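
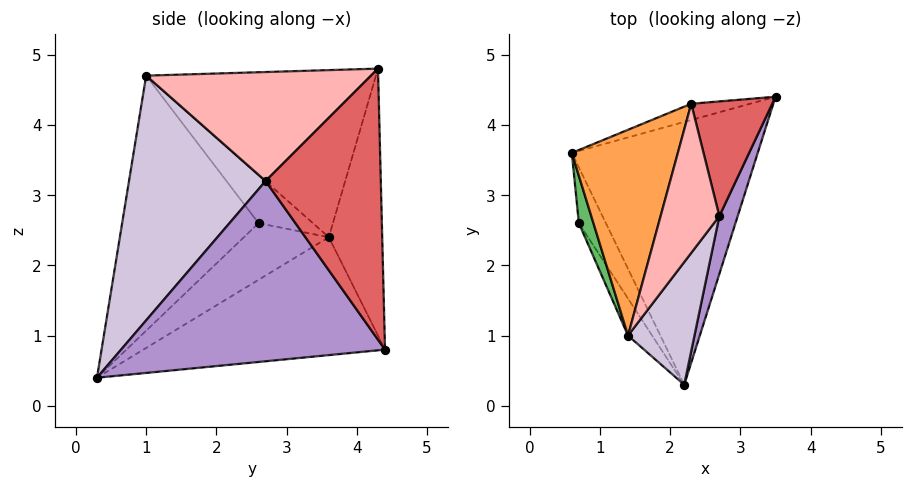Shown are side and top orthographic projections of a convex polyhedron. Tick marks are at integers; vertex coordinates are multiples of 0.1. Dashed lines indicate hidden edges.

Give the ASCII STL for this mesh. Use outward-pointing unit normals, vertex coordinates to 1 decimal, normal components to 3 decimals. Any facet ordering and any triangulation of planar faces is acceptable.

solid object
 facet normal -0.519 0.245 -0.819
  outer loop
   vertex 2.2 0.3 0.4
   vertex 0.6 3.6 2.4
   vertex 3.5 4.4 0.8
  endloop
 endfacet
 facet normal -0.299 0.952 -0.066
  outer loop
   vertex 2.3 4.3 4.8
   vertex 3.5 4.4 0.8
   vertex 0.6 3.6 2.4
  endloop
 endfacet
 facet normal -0.826 0.209 0.524
  outer loop
   vertex 1.4 1.0 4.7
   vertex 2.3 4.3 4.8
   vertex 0.6 3.6 2.4
  endloop
 endfacet
 facet normal -0.889 -0.174 -0.424
  outer loop
   vertex 0.7 2.6 2.6
   vertex 0.6 3.6 2.4
   vertex 2.2 0.3 0.4
  endloop
 endfacet
 facet normal -0.956 -0.038 0.290
  outer loop
   vertex 0.7 2.6 2.6
   vertex 1.4 1.0 4.7
   vertex 0.6 3.6 2.4
  endloop
 endfacet
 facet normal -0.869 -0.488 -0.082
  outer loop
   vertex 0.7 2.6 2.6
   vertex 2.2 0.3 0.4
   vertex 1.4 1.0 4.7
  endloop
 endfacet
 facet normal 0.957 -0.047 0.286
  outer loop
   vertex 2.7 2.7 3.2
   vertex 3.5 4.4 0.8
   vertex 2.3 4.3 4.8
  endloop
 endfacet
 facet normal 0.853 -0.247 0.460
  outer loop
   vertex 2.7 2.7 3.2
   vertex 2.3 4.3 4.8
   vertex 1.4 1.0 4.7
  endloop
 endfacet
 facet normal 0.946 -0.309 0.096
  outer loop
   vertex 2.7 2.7 3.2
   vertex 2.2 0.3 0.4
   vertex 3.5 4.4 0.8
  endloop
 endfacet
 facet normal 0.861 -0.452 0.234
  outer loop
   vertex 2.7 2.7 3.2
   vertex 1.4 1.0 4.7
   vertex 2.2 0.3 0.4
  endloop
 endfacet
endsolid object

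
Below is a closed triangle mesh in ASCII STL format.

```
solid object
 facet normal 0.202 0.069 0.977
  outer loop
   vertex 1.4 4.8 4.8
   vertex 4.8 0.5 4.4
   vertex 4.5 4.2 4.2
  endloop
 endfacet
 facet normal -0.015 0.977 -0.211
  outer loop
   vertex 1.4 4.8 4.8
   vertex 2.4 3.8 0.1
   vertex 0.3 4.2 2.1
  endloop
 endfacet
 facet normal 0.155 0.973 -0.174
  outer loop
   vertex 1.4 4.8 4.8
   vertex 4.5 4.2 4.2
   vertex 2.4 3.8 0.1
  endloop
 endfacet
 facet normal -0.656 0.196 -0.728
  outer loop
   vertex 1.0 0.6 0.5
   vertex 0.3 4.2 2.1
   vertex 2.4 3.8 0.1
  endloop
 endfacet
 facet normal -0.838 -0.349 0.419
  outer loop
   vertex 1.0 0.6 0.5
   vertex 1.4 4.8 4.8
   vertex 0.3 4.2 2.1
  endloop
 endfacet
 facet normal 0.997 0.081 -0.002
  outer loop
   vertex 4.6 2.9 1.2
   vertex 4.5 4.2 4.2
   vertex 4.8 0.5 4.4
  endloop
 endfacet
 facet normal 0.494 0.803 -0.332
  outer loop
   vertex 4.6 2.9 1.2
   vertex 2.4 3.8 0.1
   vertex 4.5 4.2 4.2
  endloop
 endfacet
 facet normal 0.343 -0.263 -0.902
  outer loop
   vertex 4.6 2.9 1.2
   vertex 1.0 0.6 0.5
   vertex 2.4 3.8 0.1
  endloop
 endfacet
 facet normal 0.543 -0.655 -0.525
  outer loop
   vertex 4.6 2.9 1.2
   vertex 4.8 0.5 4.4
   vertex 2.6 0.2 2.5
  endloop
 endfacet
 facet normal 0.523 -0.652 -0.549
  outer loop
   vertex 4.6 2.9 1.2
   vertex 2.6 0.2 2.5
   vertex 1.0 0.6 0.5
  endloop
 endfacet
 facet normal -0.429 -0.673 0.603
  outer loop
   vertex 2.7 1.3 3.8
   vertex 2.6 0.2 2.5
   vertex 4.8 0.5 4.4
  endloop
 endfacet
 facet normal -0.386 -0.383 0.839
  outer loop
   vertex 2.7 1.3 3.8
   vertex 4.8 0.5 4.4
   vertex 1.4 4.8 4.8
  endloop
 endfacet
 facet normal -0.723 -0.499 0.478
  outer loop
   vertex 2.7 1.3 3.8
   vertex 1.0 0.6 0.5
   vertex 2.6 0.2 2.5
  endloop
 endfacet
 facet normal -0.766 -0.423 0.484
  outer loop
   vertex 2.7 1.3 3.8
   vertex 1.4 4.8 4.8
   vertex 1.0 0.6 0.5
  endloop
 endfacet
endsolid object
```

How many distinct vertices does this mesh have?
9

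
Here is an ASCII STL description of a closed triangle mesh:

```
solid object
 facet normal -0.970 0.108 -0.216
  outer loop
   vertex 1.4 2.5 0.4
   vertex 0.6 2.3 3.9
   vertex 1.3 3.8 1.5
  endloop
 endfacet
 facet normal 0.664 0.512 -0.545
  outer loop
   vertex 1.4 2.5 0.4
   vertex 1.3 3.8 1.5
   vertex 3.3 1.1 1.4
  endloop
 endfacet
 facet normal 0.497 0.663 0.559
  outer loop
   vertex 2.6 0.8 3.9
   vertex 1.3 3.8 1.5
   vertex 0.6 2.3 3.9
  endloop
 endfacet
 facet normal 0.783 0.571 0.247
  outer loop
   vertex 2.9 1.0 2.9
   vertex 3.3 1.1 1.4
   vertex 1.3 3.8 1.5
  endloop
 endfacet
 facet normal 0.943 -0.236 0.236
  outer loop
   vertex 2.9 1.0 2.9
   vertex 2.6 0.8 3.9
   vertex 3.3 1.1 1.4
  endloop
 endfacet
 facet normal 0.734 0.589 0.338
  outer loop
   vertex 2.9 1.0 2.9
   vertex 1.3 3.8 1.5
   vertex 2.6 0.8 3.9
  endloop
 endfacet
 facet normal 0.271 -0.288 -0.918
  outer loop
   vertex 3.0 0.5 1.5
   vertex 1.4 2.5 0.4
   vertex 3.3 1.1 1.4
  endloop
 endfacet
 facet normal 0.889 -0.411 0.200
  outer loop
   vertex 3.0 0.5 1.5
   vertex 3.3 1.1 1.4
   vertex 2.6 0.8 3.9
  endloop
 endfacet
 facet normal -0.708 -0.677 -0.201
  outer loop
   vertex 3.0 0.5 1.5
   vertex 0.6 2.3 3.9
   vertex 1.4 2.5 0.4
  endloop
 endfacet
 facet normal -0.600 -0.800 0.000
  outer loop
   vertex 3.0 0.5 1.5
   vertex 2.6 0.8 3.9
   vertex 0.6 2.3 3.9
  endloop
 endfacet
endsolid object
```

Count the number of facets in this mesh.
10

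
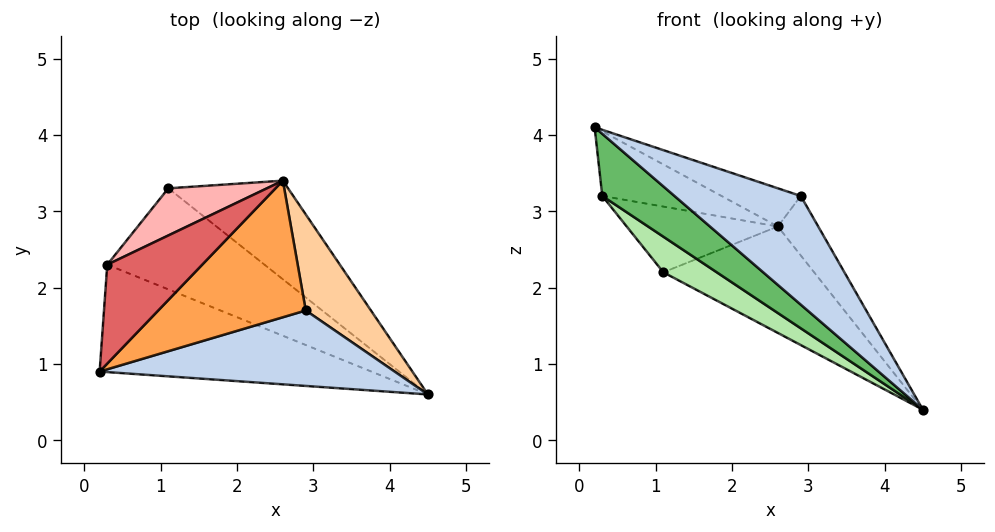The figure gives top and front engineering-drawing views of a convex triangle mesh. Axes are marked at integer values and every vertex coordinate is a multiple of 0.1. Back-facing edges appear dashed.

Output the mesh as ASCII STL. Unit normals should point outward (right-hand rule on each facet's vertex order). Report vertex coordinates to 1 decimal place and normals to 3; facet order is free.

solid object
 facet normal 0.218 0.716 -0.663
  outer loop
   vertex 1.1 3.3 2.2
   vertex 2.6 3.4 2.8
   vertex 4.5 0.6 0.4
  endloop
 endfacet
 facet normal 0.398 -0.754 0.523
  outer loop
   vertex 2.9 1.7 3.2
   vertex 0.2 0.9 4.1
   vertex 4.5 0.6 0.4
  endloop
 endfacet
 facet normal 0.235 0.262 0.936
  outer loop
   vertex 2.9 1.7 3.2
   vertex 2.6 3.4 2.8
   vertex 0.2 0.9 4.1
  endloop
 endfacet
 facet normal 0.880 0.250 0.404
  outer loop
   vertex 2.9 1.7 3.2
   vertex 4.5 0.6 0.4
   vertex 2.6 3.4 2.8
  endloop
 endfacet
 facet normal -0.615 -0.395 -0.683
  outer loop
   vertex 0.3 2.3 3.2
   vertex 4.5 0.6 0.4
   vertex 0.2 0.9 4.1
  endloop
 endfacet
 facet normal -0.607 -0.264 -0.750
  outer loop
   vertex 0.3 2.3 3.2
   vertex 1.1 3.3 2.2
   vertex 4.5 0.6 0.4
  endloop
 endfacet
 facet normal -0.115 0.543 0.832
  outer loop
   vertex 0.3 2.3 3.2
   vertex 0.2 0.9 4.1
   vertex 2.6 3.4 2.8
  endloop
 endfacet
 facet normal -0.276 0.781 0.560
  outer loop
   vertex 0.3 2.3 3.2
   vertex 2.6 3.4 2.8
   vertex 1.1 3.3 2.2
  endloop
 endfacet
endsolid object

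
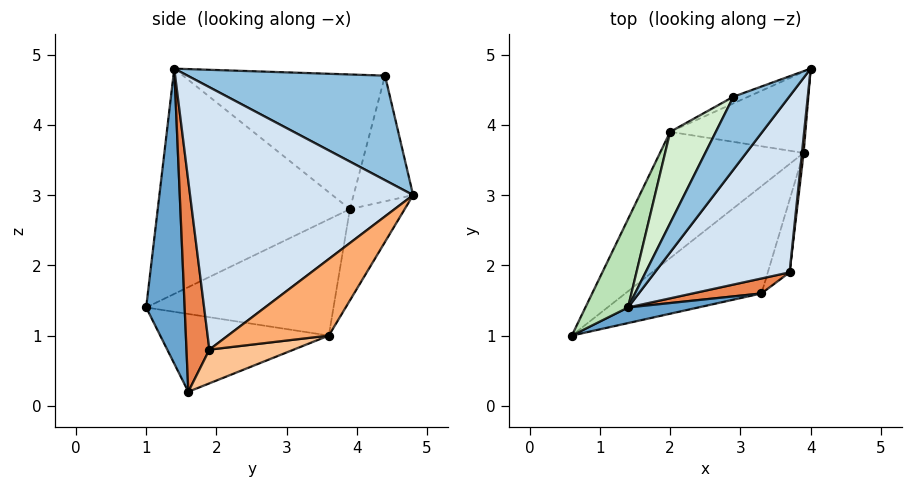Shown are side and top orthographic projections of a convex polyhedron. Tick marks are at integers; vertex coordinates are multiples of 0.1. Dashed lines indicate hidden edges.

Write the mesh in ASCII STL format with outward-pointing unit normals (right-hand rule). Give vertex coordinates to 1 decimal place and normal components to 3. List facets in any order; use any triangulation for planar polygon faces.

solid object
 facet normal 0.241 -0.969 0.057
  outer loop
   vertex 1.4 1.4 4.8
   vertex 0.6 1.0 1.4
   vertex 3.3 1.6 0.2
  endloop
 endfacet
 facet normal 0.812 -0.391 0.433
  outer loop
   vertex 2.9 4.4 4.7
   vertex 1.4 1.4 4.8
   vertex 4.0 4.8 3.0
  endloop
 endfacet
 facet normal -0.444 0.444 -0.778
  outer loop
   vertex 3.9 3.6 1.0
   vertex 3.3 1.6 0.2
   vertex 0.6 1.0 1.4
  endloop
 endfacet
 facet normal 0.815 -0.402 0.418
  outer loop
   vertex 3.7 1.9 0.8
   vertex 4.0 4.8 3.0
   vertex 1.4 1.4 4.8
  endloop
 endfacet
 facet normal 0.445 -0.884 0.145
  outer loop
   vertex 3.7 1.9 0.8
   vertex 1.4 1.4 4.8
   vertex 3.3 1.6 0.2
  endloop
 endfacet
 facet normal 0.993 -0.119 0.022
  outer loop
   vertex 3.7 1.9 0.8
   vertex 3.9 3.6 1.0
   vertex 4.0 4.8 3.0
  endloop
 endfacet
 facet normal 0.840 -0.035 -0.542
  outer loop
   vertex 3.7 1.9 0.8
   vertex 3.3 1.6 0.2
   vertex 3.9 3.6 1.0
  endloop
 endfacet
 facet normal -0.521 0.562 -0.643
  outer loop
   vertex 2.0 3.9 2.8
   vertex 3.9 3.6 1.0
   vertex 0.6 1.0 1.4
  endloop
 endfacet
 facet normal -0.321 0.819 -0.475
  outer loop
   vertex 2.0 3.9 2.8
   vertex 4.0 4.8 3.0
   vertex 3.9 3.6 1.0
  endloop
 endfacet
 facet normal -0.406 0.913 -0.048
  outer loop
   vertex 2.0 3.9 2.8
   vertex 2.9 4.4 4.7
   vertex 4.0 4.8 3.0
  endloop
 endfacet
 facet normal -0.917 0.359 0.174
  outer loop
   vertex 2.0 3.9 2.8
   vertex 0.6 1.0 1.4
   vertex 1.4 1.4 4.8
  endloop
 endfacet
 facet normal -0.852 0.436 0.289
  outer loop
   vertex 2.0 3.9 2.8
   vertex 1.4 1.4 4.8
   vertex 2.9 4.4 4.7
  endloop
 endfacet
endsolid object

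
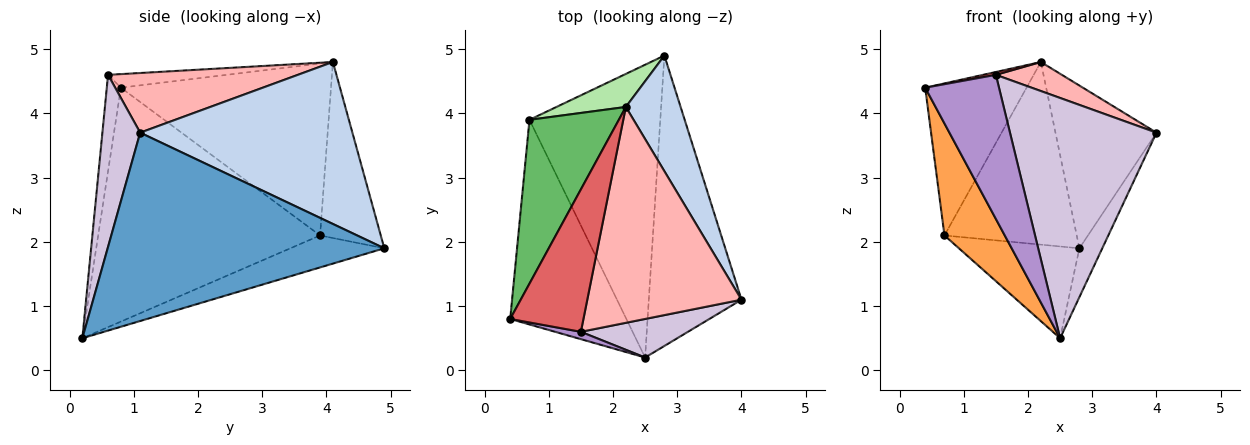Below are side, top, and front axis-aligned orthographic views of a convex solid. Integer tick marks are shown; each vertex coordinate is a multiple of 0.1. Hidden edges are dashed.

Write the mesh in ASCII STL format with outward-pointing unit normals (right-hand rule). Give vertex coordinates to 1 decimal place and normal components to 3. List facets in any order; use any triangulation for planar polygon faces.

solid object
 facet normal 0.895 0.074 -0.440
  outer loop
   vertex 2.5 0.2 0.5
   vertex 2.8 4.9 1.9
   vertex 4.0 1.1 3.7
  endloop
 endfacet
 facet normal 0.864 0.411 0.292
  outer loop
   vertex 2.2 4.1 4.8
   vertex 4.0 1.1 3.7
   vertex 2.8 4.9 1.9
  endloop
 endfacet
 facet normal -0.870 -0.236 -0.432
  outer loop
   vertex 0.7 3.9 2.1
   vertex 2.5 0.2 0.5
   vertex 0.4 0.8 4.4
  endloop
 endfacet
 facet normal -0.227 0.291 -0.929
  outer loop
   vertex 0.7 3.9 2.1
   vertex 2.8 4.9 1.9
   vertex 2.5 0.2 0.5
  endloop
 endfacet
 facet normal -0.816 0.394 0.424
  outer loop
   vertex 0.7 3.9 2.1
   vertex 0.4 0.8 4.4
   vertex 2.2 4.1 4.8
  endloop
 endfacet
 facet normal -0.412 0.897 0.162
  outer loop
   vertex 0.7 3.9 2.1
   vertex 2.2 4.1 4.8
   vertex 2.8 4.9 1.9
  endloop
 endfacet
 facet normal -0.182 -0.020 0.983
  outer loop
   vertex 1.5 0.6 4.6
   vertex 2.2 4.1 4.8
   vertex 0.4 0.8 4.4
  endloop
 endfacet
 facet normal 0.358 -0.124 0.925
  outer loop
   vertex 1.5 0.6 4.6
   vertex 4.0 1.1 3.7
   vertex 2.2 4.1 4.8
  endloop
 endfacet
 facet normal -0.187 -0.981 0.050
  outer loop
   vertex 1.5 0.6 4.6
   vertex 0.4 0.8 4.4
   vertex 2.5 0.2 0.5
  endloop
 endfacet
 facet normal 0.247 -0.957 0.154
  outer loop
   vertex 1.5 0.6 4.6
   vertex 2.5 0.2 0.5
   vertex 4.0 1.1 3.7
  endloop
 endfacet
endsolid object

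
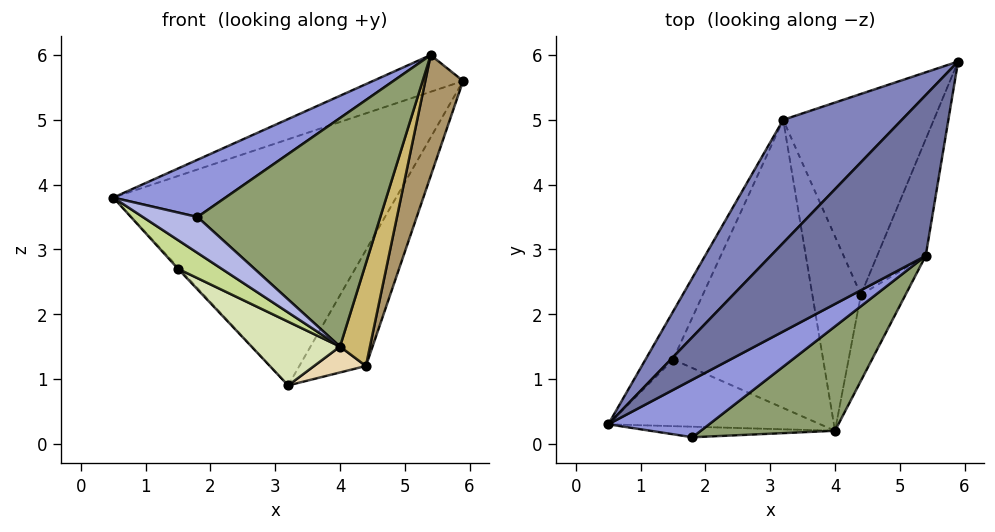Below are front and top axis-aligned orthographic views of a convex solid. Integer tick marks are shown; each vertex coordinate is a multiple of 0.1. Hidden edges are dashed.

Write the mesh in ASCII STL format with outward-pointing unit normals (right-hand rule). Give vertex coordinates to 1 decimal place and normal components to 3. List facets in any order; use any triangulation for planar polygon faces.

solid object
 facet normal -0.486 0.195 0.852
  outer loop
   vertex 5.4 2.9 6.0
   vertex 5.9 5.9 5.6
   vertex 0.5 0.3 3.8
  endloop
 endfacet
 facet normal -0.733 0.609 0.304
  outer loop
   vertex 3.2 5.0 0.9
   vertex 0.5 0.3 3.8
   vertex 5.9 5.9 5.6
  endloop
 endfacet
 facet normal 0.055 -0.704 0.708
  outer loop
   vertex 1.8 0.1 3.5
   vertex 5.4 2.9 6.0
   vertex 0.5 0.3 3.8
  endloop
 endfacet
 facet normal -0.208 -0.938 -0.276
  outer loop
   vertex 1.8 0.1 3.5
   vertex 0.5 0.3 3.8
   vertex 4.0 0.2 1.5
  endloop
 endfacet
 facet normal 0.386 -0.839 0.383
  outer loop
   vertex 1.8 0.1 3.5
   vertex 4.0 0.2 1.5
   vertex 5.4 2.9 6.0
  endloop
 endfacet
 facet normal -0.750 0.023 -0.661
  outer loop
   vertex 1.5 1.3 2.7
   vertex 0.5 0.3 3.8
   vertex 3.2 5.0 0.9
  endloop
 endfacet
 facet normal -0.524 -0.337 -0.782
  outer loop
   vertex 1.5 1.3 2.7
   vertex 4.0 0.2 1.5
   vertex 0.5 0.3 3.8
  endloop
 endfacet
 facet normal -0.491 -0.188 -0.851
  outer loop
   vertex 1.5 1.3 2.7
   vertex 3.2 5.0 0.9
   vertex 4.0 0.2 1.5
  endloop
 endfacet
 facet normal 0.966 -0.185 -0.178
  outer loop
   vertex 4.4 2.3 1.2
   vertex 5.9 5.9 5.6
   vertex 5.4 2.9 6.0
  endloop
 endfacet
 facet normal 0.962 -0.208 -0.174
  outer loop
   vertex 4.4 2.3 1.2
   vertex 5.4 2.9 6.0
   vertex 4.0 0.2 1.5
  endloop
 endfacet
 facet normal 0.802 0.299 -0.518
  outer loop
   vertex 4.4 2.3 1.2
   vertex 3.2 5.0 0.9
   vertex 5.9 5.9 5.6
  endloop
 endfacet
 facet normal -0.050 -0.132 -0.990
  outer loop
   vertex 4.4 2.3 1.2
   vertex 4.0 0.2 1.5
   vertex 3.2 5.0 0.9
  endloop
 endfacet
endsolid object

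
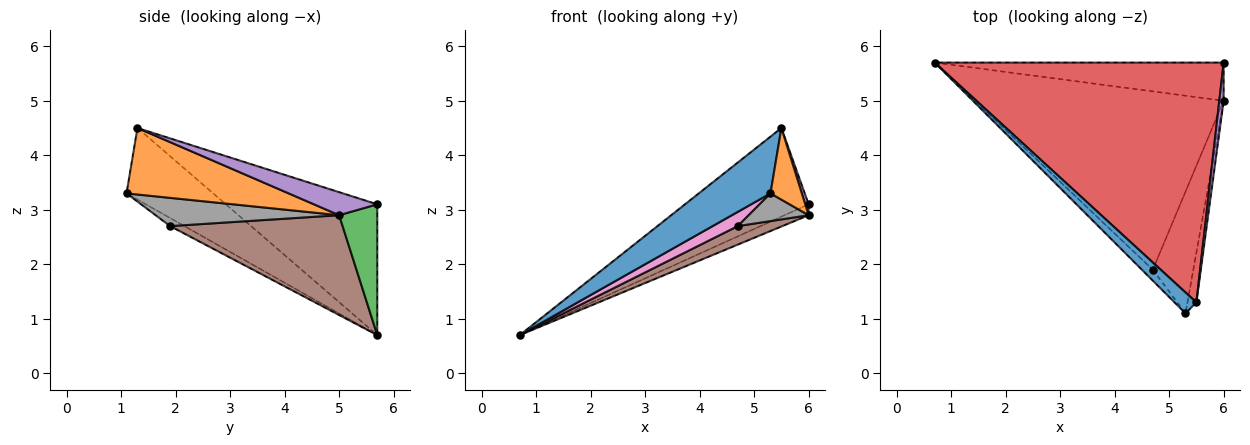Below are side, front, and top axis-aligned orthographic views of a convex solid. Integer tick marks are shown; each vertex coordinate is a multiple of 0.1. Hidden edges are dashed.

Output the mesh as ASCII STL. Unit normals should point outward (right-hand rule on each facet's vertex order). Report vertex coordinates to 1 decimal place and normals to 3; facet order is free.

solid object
 facet normal -0.750 -0.621 0.228
  outer loop
   vertex 5.5 1.3 4.5
   vertex 0.7 5.7 0.7
   vertex 5.3 1.1 3.3
  endloop
 endfacet
 facet normal 0.973 -0.188 -0.131
  outer loop
   vertex 5.5 1.3 4.5
   vertex 5.3 1.1 3.3
   vertex 6.0 5.0 2.9
  endloop
 endfacet
 facet normal 0.399 0.252 -0.882
  outer loop
   vertex 6.0 5.7 3.1
   vertex 6.0 5.0 2.9
   vertex 0.7 5.7 0.7
  endloop
 endfacet
 facet normal -0.391 0.319 0.863
  outer loop
   vertex 6.0 5.7 3.1
   vertex 0.7 5.7 0.7
   vertex 5.5 1.3 4.5
  endloop
 endfacet
 facet normal 0.981 -0.053 0.185
  outer loop
   vertex 6.0 5.7 3.1
   vertex 5.5 1.3 4.5
   vertex 6.0 5.0 2.9
  endloop
 endfacet
 facet normal 0.371 -0.096 -0.924
  outer loop
   vertex 4.7 1.9 2.7
   vertex 0.7 5.7 0.7
   vertex 6.0 5.0 2.9
  endloop
 endfacet
 facet normal -0.410 -0.724 -0.555
  outer loop
   vertex 4.7 1.9 2.7
   vertex 5.3 1.1 3.3
   vertex 0.7 5.7 0.7
  endloop
 endfacet
 facet normal 0.562 -0.184 -0.807
  outer loop
   vertex 4.7 1.9 2.7
   vertex 6.0 5.0 2.9
   vertex 5.3 1.1 3.3
  endloop
 endfacet
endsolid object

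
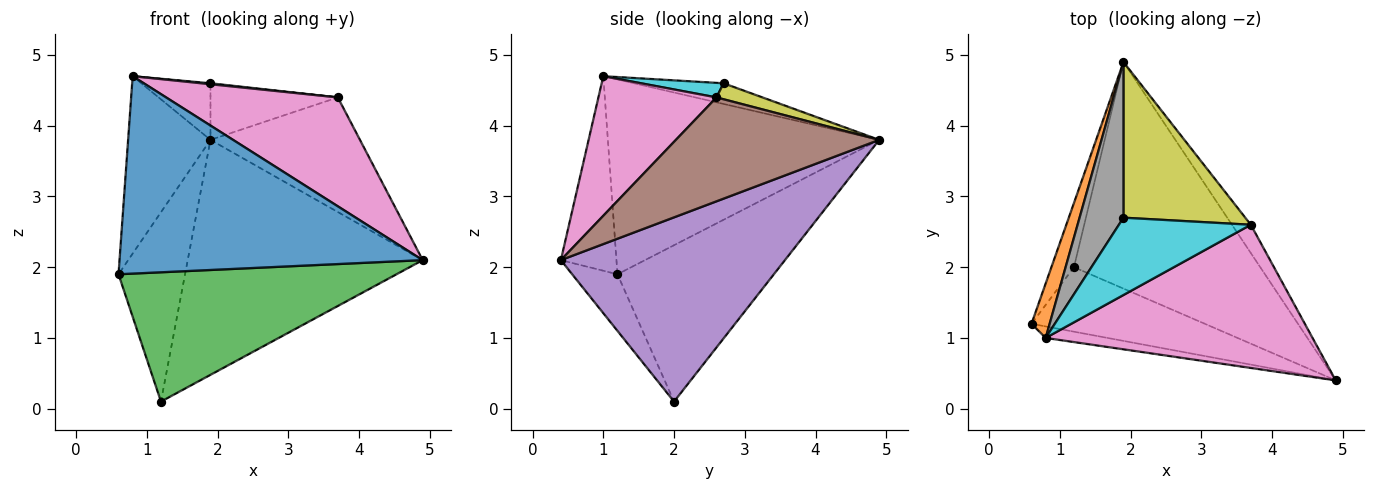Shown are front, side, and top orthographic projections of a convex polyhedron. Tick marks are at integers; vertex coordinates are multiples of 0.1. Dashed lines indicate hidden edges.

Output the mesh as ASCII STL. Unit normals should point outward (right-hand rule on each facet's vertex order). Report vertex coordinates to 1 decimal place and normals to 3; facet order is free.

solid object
 facet normal -0.180 -0.982 -0.057
  outer loop
   vertex 0.8 1.0 4.7
   vertex 0.6 1.2 1.9
   vertex 4.9 0.4 2.1
  endloop
 endfacet
 facet normal -0.953 0.289 0.089
  outer loop
   vertex 0.8 1.0 4.7
   vertex 1.9 4.9 3.8
   vertex 0.6 1.2 1.9
  endloop
 endfacet
 facet normal -0.144 -0.886 -0.442
  outer loop
   vertex 1.2 2.0 0.1
   vertex 4.9 0.4 2.1
   vertex 0.6 1.2 1.9
  endloop
 endfacet
 facet normal -0.912 0.388 -0.132
  outer loop
   vertex 1.2 2.0 0.1
   vertex 0.6 1.2 1.9
   vertex 1.9 4.9 3.8
  endloop
 endfacet
 facet normal 0.566 0.593 -0.572
  outer loop
   vertex 1.2 2.0 0.1
   vertex 1.9 4.9 3.8
   vertex 4.9 0.4 2.1
  endloop
 endfacet
 facet normal 0.797 0.586 -0.145
  outer loop
   vertex 3.7 2.6 4.4
   vertex 4.9 0.4 2.1
   vertex 1.9 4.9 3.8
  endloop
 endfacet
 facet normal 0.384 -0.559 0.735
  outer loop
   vertex 3.7 2.6 4.4
   vertex 0.8 1.0 4.7
   vertex 4.9 0.4 2.1
  endloop
 endfacet
 facet normal -0.405 0.312 0.859
  outer loop
   vertex 1.9 2.7 4.6
   vertex 1.9 4.9 3.8
   vertex 0.8 1.0 4.7
  endloop
 endfacet
 facet normal 0.122 0.339 0.933
  outer loop
   vertex 1.9 2.7 4.6
   vertex 3.7 2.6 4.4
   vertex 1.9 4.9 3.8
  endloop
 endfacet
 facet normal 0.110 -0.013 0.994
  outer loop
   vertex 1.9 2.7 4.6
   vertex 0.8 1.0 4.7
   vertex 3.7 2.6 4.4
  endloop
 endfacet
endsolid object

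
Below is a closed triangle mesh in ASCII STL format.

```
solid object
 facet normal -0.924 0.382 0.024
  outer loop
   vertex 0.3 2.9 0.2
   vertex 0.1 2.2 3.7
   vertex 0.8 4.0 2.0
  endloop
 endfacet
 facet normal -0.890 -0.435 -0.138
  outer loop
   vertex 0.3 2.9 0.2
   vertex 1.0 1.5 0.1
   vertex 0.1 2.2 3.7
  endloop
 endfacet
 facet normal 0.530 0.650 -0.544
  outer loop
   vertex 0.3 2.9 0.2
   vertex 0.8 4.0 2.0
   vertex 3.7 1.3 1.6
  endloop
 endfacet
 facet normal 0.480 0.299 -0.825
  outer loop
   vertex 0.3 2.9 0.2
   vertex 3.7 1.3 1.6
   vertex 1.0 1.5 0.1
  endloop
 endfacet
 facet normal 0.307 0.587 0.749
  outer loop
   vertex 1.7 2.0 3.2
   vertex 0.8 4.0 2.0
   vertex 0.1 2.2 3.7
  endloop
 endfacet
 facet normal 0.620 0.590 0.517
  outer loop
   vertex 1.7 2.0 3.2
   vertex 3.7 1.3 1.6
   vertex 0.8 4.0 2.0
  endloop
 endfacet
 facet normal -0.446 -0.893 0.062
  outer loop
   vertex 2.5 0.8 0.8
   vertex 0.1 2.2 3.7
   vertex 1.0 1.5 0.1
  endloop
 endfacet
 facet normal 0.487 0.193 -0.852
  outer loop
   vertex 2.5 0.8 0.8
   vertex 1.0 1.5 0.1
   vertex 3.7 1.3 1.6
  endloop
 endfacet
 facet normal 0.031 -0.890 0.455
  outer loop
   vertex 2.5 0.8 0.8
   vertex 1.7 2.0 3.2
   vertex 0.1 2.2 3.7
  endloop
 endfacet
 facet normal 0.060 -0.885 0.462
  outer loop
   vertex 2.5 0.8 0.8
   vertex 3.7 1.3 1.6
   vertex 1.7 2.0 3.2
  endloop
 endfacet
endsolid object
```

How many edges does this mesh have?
15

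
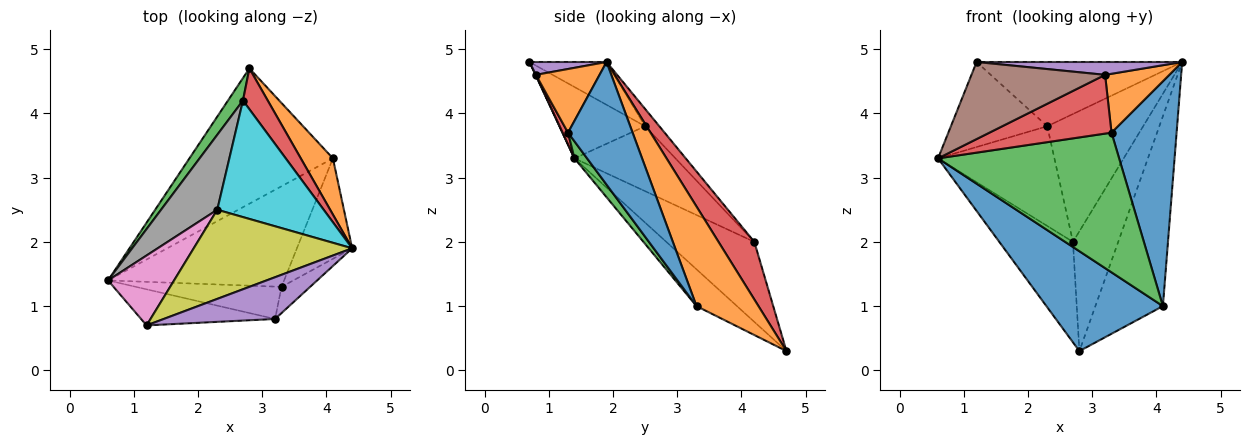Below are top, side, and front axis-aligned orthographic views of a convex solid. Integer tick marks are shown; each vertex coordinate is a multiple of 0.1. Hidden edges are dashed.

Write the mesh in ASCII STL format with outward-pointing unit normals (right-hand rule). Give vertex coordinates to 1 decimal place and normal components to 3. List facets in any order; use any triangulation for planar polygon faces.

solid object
 facet normal -0.202 -0.582 -0.788
  outer loop
   vertex 4.1 3.3 1.0
   vertex 0.6 1.4 3.3
   vertex 2.8 4.7 0.3
  endloop
 endfacet
 facet normal 0.661 0.720 0.213
  outer loop
   vertex 4.1 3.3 1.0
   vertex 2.8 4.7 0.3
   vertex 4.4 1.9 4.8
  endloop
 endfacet
 facet normal -0.759 0.635 0.142
  outer loop
   vertex 2.7 4.2 2.0
   vertex 2.8 4.7 0.3
   vertex 0.6 1.4 3.3
  endloop
 endfacet
 facet normal 0.600 0.757 0.258
  outer loop
   vertex 2.7 4.2 2.0
   vertex 4.4 1.9 4.8
   vertex 2.8 4.7 0.3
  endloop
 endfacet
 facet normal 0.110 -0.292 0.950
  outer loop
   vertex 3.2 0.8 4.6
   vertex 4.4 1.9 4.8
   vertex 1.2 0.7 4.8
  endloop
 endfacet
 facet normal 0.003 -0.906 -0.424
  outer loop
   vertex 3.2 0.8 4.6
   vertex 1.2 0.7 4.8
   vertex 0.6 1.4 3.3
  endloop
 endfacet
 facet normal -0.566 0.637 0.524
  outer loop
   vertex 2.3 2.5 3.8
   vertex 0.6 1.4 3.3
   vertex 1.2 0.7 4.8
  endloop
 endfacet
 facet normal -0.570 0.657 0.494
  outer loop
   vertex 2.3 2.5 3.8
   vertex 2.7 4.2 2.0
   vertex 0.6 1.4 3.3
  endloop
 endfacet
 facet normal -0.214 0.571 0.792
  outer loop
   vertex 2.3 2.5 3.8
   vertex 1.2 0.7 4.8
   vertex 4.4 1.9 4.8
  endloop
 endfacet
 facet normal -0.109 0.735 0.670
  outer loop
   vertex 2.3 2.5 3.8
   vertex 4.4 1.9 4.8
   vertex 2.7 4.2 2.0
  endloop
 endfacet
 facet normal 0.671 -0.677 -0.302
  outer loop
   vertex 3.3 1.3 3.7
   vertex 4.1 3.3 1.0
   vertex 4.4 1.9 4.8
  endloop
 endfacet
 facet normal 0.671 -0.677 -0.302
  outer loop
   vertex 3.3 1.3 3.7
   vertex 4.4 1.9 4.8
   vertex 3.2 0.8 4.6
  endloop
 endfacet
 facet normal 0.056 -0.810 -0.583
  outer loop
   vertex 3.3 1.3 3.7
   vertex 0.6 1.4 3.3
   vertex 4.1 3.3 1.0
  endloop
 endfacet
 facet normal 0.039 -0.875 -0.482
  outer loop
   vertex 3.3 1.3 3.7
   vertex 3.2 0.8 4.6
   vertex 0.6 1.4 3.3
  endloop
 endfacet
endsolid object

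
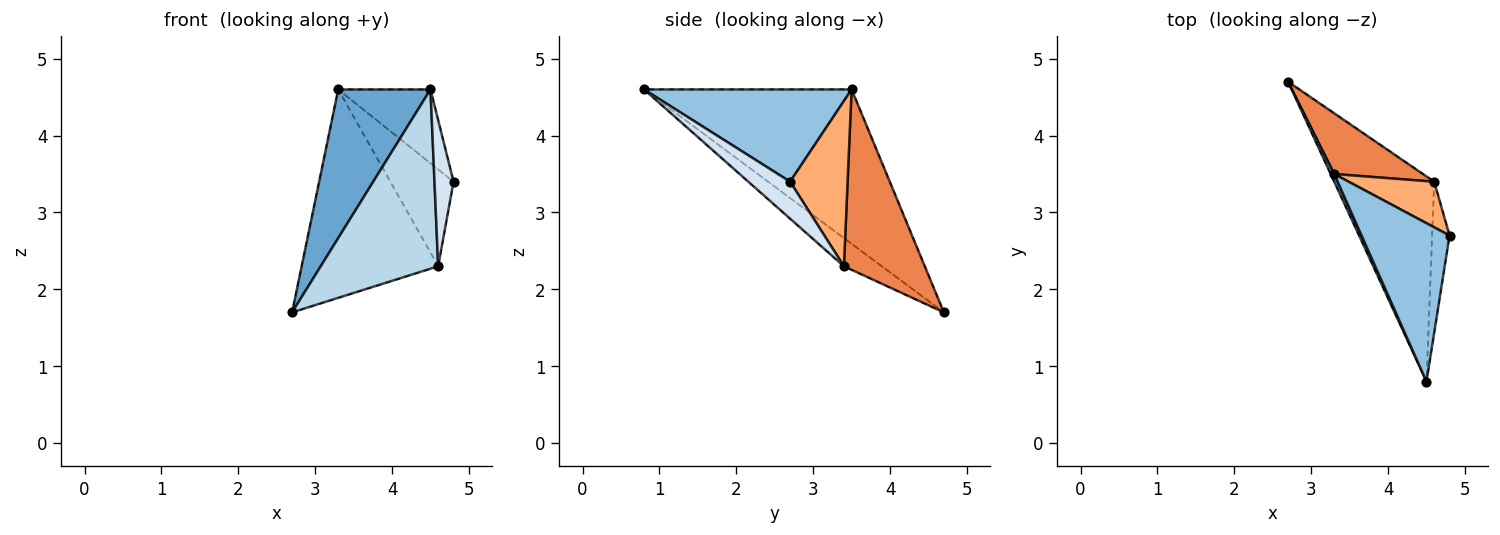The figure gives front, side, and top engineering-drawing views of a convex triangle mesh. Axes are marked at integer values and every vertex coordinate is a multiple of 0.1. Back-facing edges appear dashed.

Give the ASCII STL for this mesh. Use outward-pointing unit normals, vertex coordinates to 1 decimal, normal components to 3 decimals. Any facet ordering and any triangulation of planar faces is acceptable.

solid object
 facet normal -0.914 -0.406 0.021
  outer loop
   vertex 3.3 3.5 4.6
   vertex 2.7 4.7 1.7
   vertex 4.5 0.8 4.6
  endloop
 endfacet
 facet normal 0.689 0.306 0.657
  outer loop
   vertex 3.3 3.5 4.6
   vertex 4.5 0.8 4.6
   vertex 4.8 2.7 3.4
  endloop
 endfacet
 facet normal -0.208 -0.644 -0.737
  outer loop
   vertex 4.6 3.4 2.3
   vertex 4.5 0.8 4.6
   vertex 2.7 4.7 1.7
  endloop
 endfacet
 facet normal 0.836 -0.381 -0.395
  outer loop
   vertex 4.6 3.4 2.3
   vertex 4.8 2.7 3.4
   vertex 4.5 0.8 4.6
  endloop
 endfacet
 facet normal 0.494 0.835 0.243
  outer loop
   vertex 4.6 3.4 2.3
   vertex 2.7 4.7 1.7
   vertex 3.3 3.5 4.6
  endloop
 endfacet
 facet normal 0.636 0.698 0.329
  outer loop
   vertex 4.6 3.4 2.3
   vertex 3.3 3.5 4.6
   vertex 4.8 2.7 3.4
  endloop
 endfacet
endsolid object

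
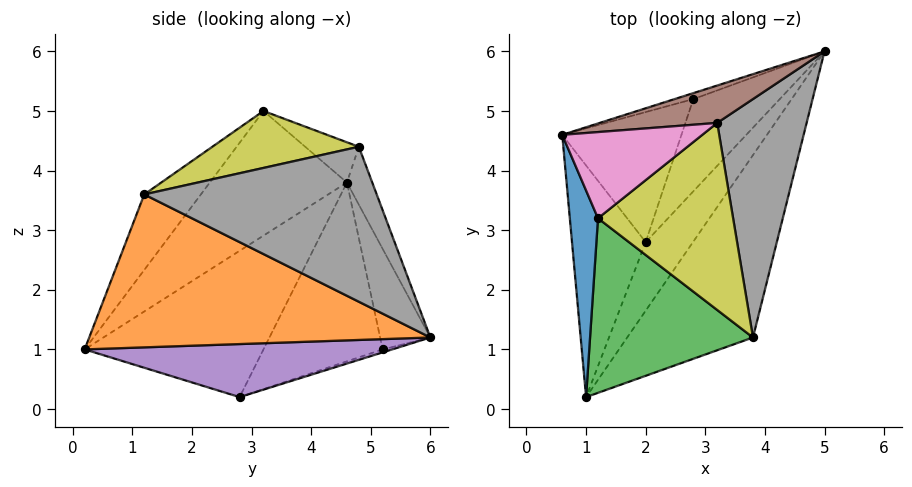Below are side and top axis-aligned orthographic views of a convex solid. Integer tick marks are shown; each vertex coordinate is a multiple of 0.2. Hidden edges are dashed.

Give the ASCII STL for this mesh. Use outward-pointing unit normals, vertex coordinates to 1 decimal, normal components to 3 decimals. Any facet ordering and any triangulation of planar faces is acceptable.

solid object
 facet normal -0.951 -0.223 0.215
  outer loop
   vertex 1.2 3.2 5.0
   vertex 0.6 4.6 3.8
   vertex 1.0 0.2 1.0
  endloop
 endfacet
 facet normal 0.688 -0.455 -0.566
  outer loop
   vertex 3.8 1.2 3.6
   vertex 1.0 0.2 1.0
   vertex 5.0 6.0 1.2
  endloop
 endfacet
 facet normal -0.272 -0.763 0.586
  outer loop
   vertex 3.8 1.2 3.6
   vertex 1.2 3.2 5.0
   vertex 1.0 0.2 1.0
  endloop
 endfacet
 facet normal -0.875 0.201 -0.441
  outer loop
   vertex 2.0 2.8 0.2
   vertex 1.0 0.2 1.0
   vertex 0.6 4.6 3.8
  endloop
 endfacet
 facet normal 0.670 -0.441 -0.597
  outer loop
   vertex 2.0 2.8 0.2
   vertex 5.0 6.0 1.2
   vertex 1.0 0.2 1.0
  endloop
 endfacet
 facet normal -0.138 0.950 0.279
  outer loop
   vertex 3.2 4.8 4.4
   vertex 5.0 6.0 1.2
   vertex 0.6 4.6 3.8
  endloop
 endfacet
 facet normal -0.226 0.576 0.785
  outer loop
   vertex 3.2 4.8 4.4
   vertex 0.6 4.6 3.8
   vertex 1.2 3.2 5.0
  endloop
 endfacet
 facet normal 0.866 0.033 0.499
  outer loop
   vertex 3.2 4.8 4.4
   vertex 3.8 1.2 3.6
   vertex 5.0 6.0 1.2
  endloop
 endfacet
 facet normal 0.385 -0.139 0.913
  outer loop
   vertex 3.2 4.8 4.4
   vertex 1.2 3.2 5.0
   vertex 3.8 1.2 3.6
  endloop
 endfacet
 facet normal -0.336 0.940 -0.063
  outer loop
   vertex 2.8 5.2 1.0
   vertex 0.6 4.6 3.8
   vertex 5.0 6.0 1.2
  endloop
 endfacet
 facet normal -0.755 0.420 -0.504
  outer loop
   vertex 2.8 5.2 1.0
   vertex 2.0 2.8 0.2
   vertex 0.6 4.6 3.8
  endloop
 endfacet
 facet normal -0.033 0.326 -0.945
  outer loop
   vertex 2.8 5.2 1.0
   vertex 5.0 6.0 1.2
   vertex 2.0 2.8 0.2
  endloop
 endfacet
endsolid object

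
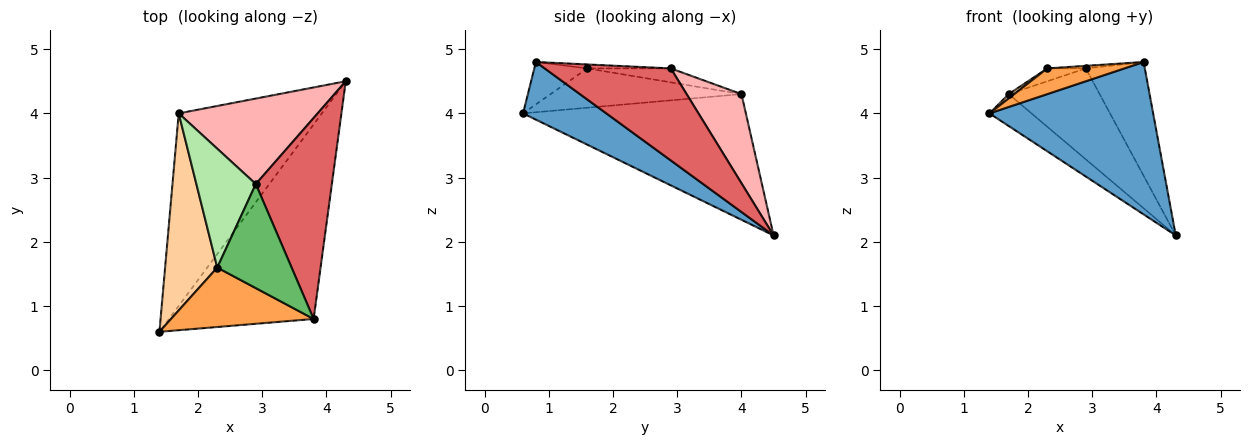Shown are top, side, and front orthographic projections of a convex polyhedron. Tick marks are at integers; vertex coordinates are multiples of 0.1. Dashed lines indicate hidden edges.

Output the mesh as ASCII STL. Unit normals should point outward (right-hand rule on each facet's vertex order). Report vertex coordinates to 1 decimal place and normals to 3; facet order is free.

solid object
 facet normal 0.299 -0.589 -0.751
  outer loop
   vertex 3.8 0.8 4.8
   vertex 1.4 0.6 4.0
   vertex 4.3 4.5 2.1
  endloop
 endfacet
 facet normal -0.655 0.124 -0.746
  outer loop
   vertex 1.7 4.0 4.3
   vertex 4.3 4.5 2.1
   vertex 1.4 0.6 4.0
  endloop
 endfacet
 facet normal -0.263 -0.383 0.885
  outer loop
   vertex 2.3 1.6 4.7
   vertex 1.4 0.6 4.0
   vertex 3.8 0.8 4.8
  endloop
 endfacet
 facet normal -0.602 -0.017 0.798
  outer loop
   vertex 2.3 1.6 4.7
   vertex 1.7 4.0 4.3
   vertex 1.4 0.6 4.0
  endloop
 endfacet
 facet normal -0.053 0.025 0.998
  outer loop
   vertex 2.9 2.9 4.7
   vertex 2.3 1.6 4.7
   vertex 3.8 0.8 4.8
  endloop
 endfacet
 facet normal -0.227 0.105 0.968
  outer loop
   vertex 2.9 2.9 4.7
   vertex 1.7 4.0 4.3
   vertex 2.3 1.6 4.7
  endloop
 endfacet
 facet normal 0.725 0.339 0.599
  outer loop
   vertex 2.9 2.9 4.7
   vertex 3.8 0.8 4.8
   vertex 4.3 4.5 2.1
  endloop
 endfacet
 facet normal 0.402 0.667 0.627
  outer loop
   vertex 2.9 2.9 4.7
   vertex 4.3 4.5 2.1
   vertex 1.7 4.0 4.3
  endloop
 endfacet
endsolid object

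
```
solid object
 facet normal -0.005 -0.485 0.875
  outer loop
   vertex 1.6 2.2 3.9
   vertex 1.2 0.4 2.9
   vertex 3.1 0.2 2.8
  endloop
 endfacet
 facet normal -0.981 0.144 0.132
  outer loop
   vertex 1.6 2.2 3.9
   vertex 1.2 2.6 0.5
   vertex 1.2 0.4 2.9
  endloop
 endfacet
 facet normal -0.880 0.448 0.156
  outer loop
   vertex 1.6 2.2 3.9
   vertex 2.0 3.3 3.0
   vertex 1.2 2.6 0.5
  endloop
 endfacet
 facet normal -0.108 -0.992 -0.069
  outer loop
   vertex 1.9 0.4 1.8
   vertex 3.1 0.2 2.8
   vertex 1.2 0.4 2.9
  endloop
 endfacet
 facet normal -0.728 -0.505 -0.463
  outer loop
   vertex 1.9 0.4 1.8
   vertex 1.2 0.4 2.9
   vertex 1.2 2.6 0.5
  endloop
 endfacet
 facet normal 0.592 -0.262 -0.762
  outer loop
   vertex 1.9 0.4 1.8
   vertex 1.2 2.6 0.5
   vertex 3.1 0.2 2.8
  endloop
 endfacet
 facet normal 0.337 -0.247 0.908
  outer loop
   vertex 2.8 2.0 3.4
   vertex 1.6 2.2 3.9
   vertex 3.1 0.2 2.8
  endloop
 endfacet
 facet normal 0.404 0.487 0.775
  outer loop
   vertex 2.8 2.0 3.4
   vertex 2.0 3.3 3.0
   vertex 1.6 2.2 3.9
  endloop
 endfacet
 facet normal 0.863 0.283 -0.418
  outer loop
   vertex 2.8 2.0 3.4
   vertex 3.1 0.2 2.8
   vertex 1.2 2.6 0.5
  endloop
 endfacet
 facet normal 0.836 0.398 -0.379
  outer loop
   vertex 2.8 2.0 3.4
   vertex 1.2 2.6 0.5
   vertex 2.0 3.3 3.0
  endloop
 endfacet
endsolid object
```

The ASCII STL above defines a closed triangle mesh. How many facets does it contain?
10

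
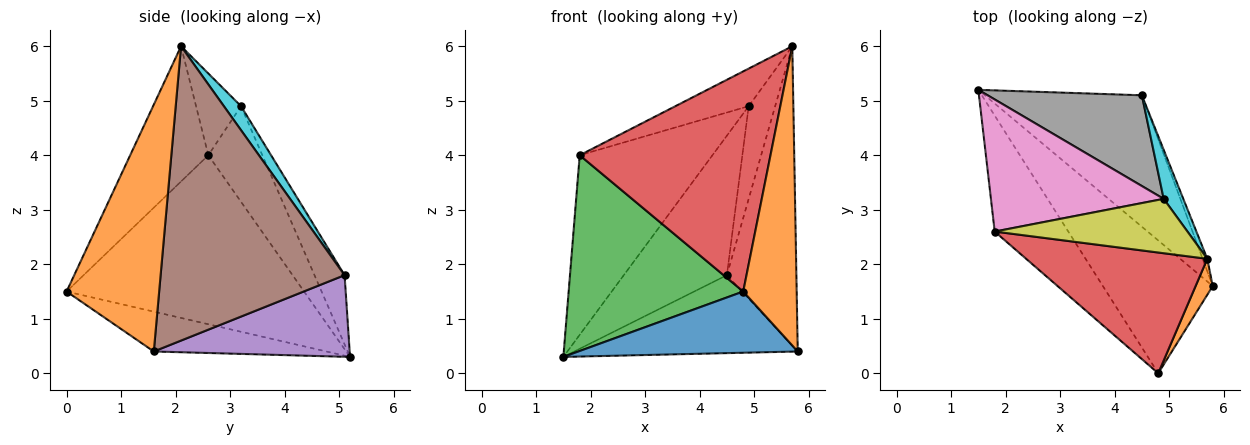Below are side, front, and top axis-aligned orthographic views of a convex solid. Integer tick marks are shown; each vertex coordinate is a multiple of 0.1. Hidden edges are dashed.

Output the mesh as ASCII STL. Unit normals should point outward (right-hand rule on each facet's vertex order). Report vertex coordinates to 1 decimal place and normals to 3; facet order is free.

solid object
 facet normal -0.313 -0.398 -0.863
  outer loop
   vertex 4.8 0.0 1.5
   vertex 1.5 5.2 0.3
   vertex 5.8 1.6 0.4
  endloop
 endfacet
 facet normal 0.864 -0.499 0.060
  outer loop
   vertex 5.7 2.1 6.0
   vertex 4.8 0.0 1.5
   vertex 5.8 1.6 0.4
  endloop
 endfacet
 facet normal -0.760 -0.559 -0.331
  outer loop
   vertex 1.8 2.6 4.0
   vertex 1.5 5.2 0.3
   vertex 4.8 0.0 1.5
  endloop
 endfacet
 facet normal -0.338 -0.825 0.453
  outer loop
   vertex 1.8 2.6 4.0
   vertex 4.8 0.0 1.5
   vertex 5.7 2.1 6.0
  endloop
 endfacet
 facet normal 0.408 0.466 -0.785
  outer loop
   vertex 4.5 5.1 1.8
   vertex 5.8 1.6 0.4
   vertex 1.5 5.2 0.3
  endloop
 endfacet
 facet normal 0.935 0.353 -0.015
  outer loop
   vertex 4.5 5.1 1.8
   vertex 5.7 2.1 6.0
   vertex 5.8 1.6 0.4
  endloop
 endfacet
 facet normal -0.312 0.765 0.563
  outer loop
   vertex 4.9 3.2 4.9
   vertex 1.5 5.2 0.3
   vertex 1.8 2.6 4.0
  endloop
 endfacet
 facet normal -0.238 0.814 0.530
  outer loop
   vertex 4.9 3.2 4.9
   vertex 4.5 5.1 1.8
   vertex 1.5 5.2 0.3
  endloop
 endfacet
 facet normal -0.329 0.537 0.777
  outer loop
   vertex 4.9 3.2 4.9
   vertex 1.8 2.6 4.0
   vertex 5.7 2.1 6.0
  endloop
 endfacet
 facet normal 0.496 0.767 0.406
  outer loop
   vertex 4.9 3.2 4.9
   vertex 5.7 2.1 6.0
   vertex 4.5 5.1 1.8
  endloop
 endfacet
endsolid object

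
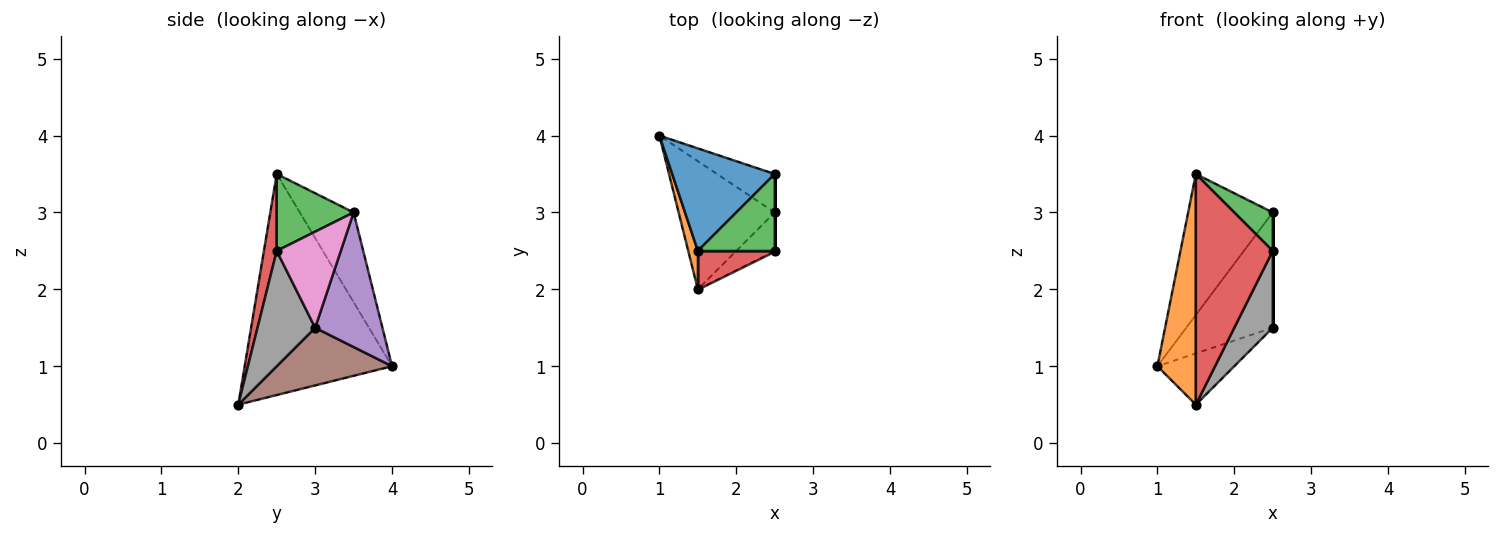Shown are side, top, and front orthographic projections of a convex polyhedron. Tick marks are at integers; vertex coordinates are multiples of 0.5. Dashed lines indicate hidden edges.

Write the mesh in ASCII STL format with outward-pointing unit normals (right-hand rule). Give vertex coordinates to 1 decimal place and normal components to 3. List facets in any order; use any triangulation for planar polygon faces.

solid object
 facet normal -0.458 0.719 0.523
  outer loop
   vertex 1.5 2.5 3.5
   vertex 2.5 3.5 3.0
   vertex 1.0 4.0 1.0
  endloop
 endfacet
 facet normal -0.967 -0.252 0.042
  outer loop
   vertex 1.5 2.5 3.5
   vertex 1.0 4.0 1.0
   vertex 1.5 2.0 0.5
  endloop
 endfacet
 facet normal 0.667 -0.333 0.667
  outer loop
   vertex 2.5 2.5 2.5
   vertex 2.5 3.5 3.0
   vertex 1.5 2.5 3.5
  endloop
 endfacet
 facet normal 0.162 -0.973 0.162
  outer loop
   vertex 2.5 2.5 2.5
   vertex 1.5 2.5 3.5
   vertex 1.5 2.0 0.5
  endloop
 endfacet
 facet normal 0.594 0.763 -0.254
  outer loop
   vertex 2.5 3.0 1.5
   vertex 1.0 4.0 1.0
   vertex 2.5 3.5 3.0
  endloop
 endfacet
 facet normal 0.487 0.324 -0.811
  outer loop
   vertex 2.5 3.0 1.5
   vertex 1.5 2.0 0.5
   vertex 1.0 4.0 1.0
  endloop
 endfacet
 facet normal 1.000 0.000 0.000
  outer loop
   vertex 2.5 3.0 1.5
   vertex 2.5 3.5 3.0
   vertex 2.5 2.5 2.5
  endloop
 endfacet
 facet normal 0.802 -0.535 -0.267
  outer loop
   vertex 2.5 3.0 1.5
   vertex 2.5 2.5 2.5
   vertex 1.5 2.0 0.5
  endloop
 endfacet
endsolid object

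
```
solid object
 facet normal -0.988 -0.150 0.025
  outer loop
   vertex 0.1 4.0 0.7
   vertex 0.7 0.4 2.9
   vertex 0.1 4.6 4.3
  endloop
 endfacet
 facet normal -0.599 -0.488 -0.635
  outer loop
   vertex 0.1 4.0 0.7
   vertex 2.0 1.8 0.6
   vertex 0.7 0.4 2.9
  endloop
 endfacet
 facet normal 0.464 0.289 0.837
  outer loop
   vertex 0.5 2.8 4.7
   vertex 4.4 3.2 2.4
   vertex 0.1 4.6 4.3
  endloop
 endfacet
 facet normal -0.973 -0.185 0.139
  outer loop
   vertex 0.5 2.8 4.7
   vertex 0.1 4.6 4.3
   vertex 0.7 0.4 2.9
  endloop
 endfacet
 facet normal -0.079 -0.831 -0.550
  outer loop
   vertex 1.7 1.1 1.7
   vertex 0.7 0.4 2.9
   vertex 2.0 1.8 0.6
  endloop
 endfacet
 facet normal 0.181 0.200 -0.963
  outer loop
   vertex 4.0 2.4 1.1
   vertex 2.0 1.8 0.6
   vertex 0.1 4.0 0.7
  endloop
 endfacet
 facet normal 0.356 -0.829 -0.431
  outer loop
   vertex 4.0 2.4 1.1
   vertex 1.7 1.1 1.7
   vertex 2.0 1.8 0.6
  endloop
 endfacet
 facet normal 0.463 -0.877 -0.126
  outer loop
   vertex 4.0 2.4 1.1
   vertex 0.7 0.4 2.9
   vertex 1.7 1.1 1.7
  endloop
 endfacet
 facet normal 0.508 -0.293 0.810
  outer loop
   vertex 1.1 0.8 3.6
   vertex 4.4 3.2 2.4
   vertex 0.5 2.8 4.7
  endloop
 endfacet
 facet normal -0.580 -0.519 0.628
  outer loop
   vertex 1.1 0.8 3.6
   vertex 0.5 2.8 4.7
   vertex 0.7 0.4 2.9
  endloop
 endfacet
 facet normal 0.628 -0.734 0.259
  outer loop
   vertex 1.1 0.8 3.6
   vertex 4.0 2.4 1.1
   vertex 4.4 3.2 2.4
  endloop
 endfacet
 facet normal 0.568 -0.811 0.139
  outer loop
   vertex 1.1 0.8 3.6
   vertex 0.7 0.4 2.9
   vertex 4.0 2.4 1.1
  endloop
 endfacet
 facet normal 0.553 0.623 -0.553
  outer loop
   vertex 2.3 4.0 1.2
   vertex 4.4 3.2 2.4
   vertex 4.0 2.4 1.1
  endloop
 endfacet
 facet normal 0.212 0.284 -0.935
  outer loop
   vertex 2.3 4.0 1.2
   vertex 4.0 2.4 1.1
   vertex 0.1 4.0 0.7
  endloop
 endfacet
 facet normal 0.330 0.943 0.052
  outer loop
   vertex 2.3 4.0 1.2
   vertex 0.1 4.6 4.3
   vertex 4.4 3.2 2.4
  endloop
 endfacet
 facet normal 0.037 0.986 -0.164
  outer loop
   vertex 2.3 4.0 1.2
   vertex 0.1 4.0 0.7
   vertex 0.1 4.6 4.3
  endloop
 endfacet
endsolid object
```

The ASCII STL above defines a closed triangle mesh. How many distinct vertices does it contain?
10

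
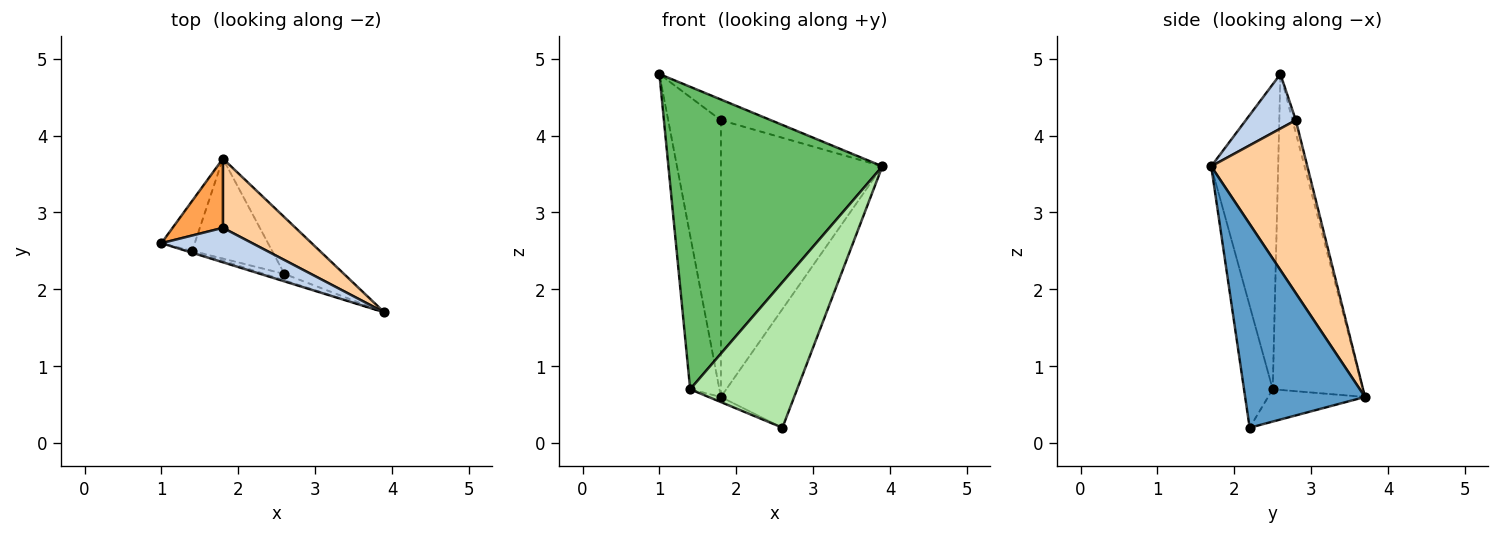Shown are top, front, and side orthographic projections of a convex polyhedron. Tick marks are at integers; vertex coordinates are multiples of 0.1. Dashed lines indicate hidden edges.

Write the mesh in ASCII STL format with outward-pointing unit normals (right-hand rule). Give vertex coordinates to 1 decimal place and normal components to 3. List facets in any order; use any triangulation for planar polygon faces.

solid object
 facet normal 0.828 0.506 -0.242
  outer loop
   vertex 2.6 2.2 0.2
   vertex 1.8 3.7 0.6
   vertex 3.9 1.7 3.6
  endloop
 endfacet
 facet normal 0.457 0.457 0.762
  outer loop
   vertex 1.8 2.8 4.2
   vertex 1.0 2.6 4.8
   vertex 3.9 1.7 3.6
  endloop
 endfacet
 facet normal -0.061 0.968 0.242
  outer loop
   vertex 1.8 2.8 4.2
   vertex 1.8 3.7 0.6
   vertex 1.0 2.6 4.8
  endloop
 endfacet
 facet normal 0.500 0.840 0.210
  outer loop
   vertex 1.8 2.8 4.2
   vertex 3.9 1.7 3.6
   vertex 1.8 3.7 0.6
  endloop
 endfacet
 facet normal -0.299 -0.954 -0.006
  outer loop
   vertex 1.4 2.5 0.7
   vertex 3.9 1.7 3.6
   vertex 1.0 2.6 4.8
  endloop
 endfacet
 facet normal -0.259 -0.965 -0.043
  outer loop
   vertex 1.4 2.5 0.7
   vertex 2.6 2.2 0.2
   vertex 3.9 1.7 3.6
  endloop
 endfacet
 facet normal -0.946 0.307 -0.100
  outer loop
   vertex 1.4 2.5 0.7
   vertex 1.0 2.6 4.8
   vertex 1.8 3.7 0.6
  endloop
 endfacet
 facet normal -0.374 0.047 -0.926
  outer loop
   vertex 1.4 2.5 0.7
   vertex 1.8 3.7 0.6
   vertex 2.6 2.2 0.2
  endloop
 endfacet
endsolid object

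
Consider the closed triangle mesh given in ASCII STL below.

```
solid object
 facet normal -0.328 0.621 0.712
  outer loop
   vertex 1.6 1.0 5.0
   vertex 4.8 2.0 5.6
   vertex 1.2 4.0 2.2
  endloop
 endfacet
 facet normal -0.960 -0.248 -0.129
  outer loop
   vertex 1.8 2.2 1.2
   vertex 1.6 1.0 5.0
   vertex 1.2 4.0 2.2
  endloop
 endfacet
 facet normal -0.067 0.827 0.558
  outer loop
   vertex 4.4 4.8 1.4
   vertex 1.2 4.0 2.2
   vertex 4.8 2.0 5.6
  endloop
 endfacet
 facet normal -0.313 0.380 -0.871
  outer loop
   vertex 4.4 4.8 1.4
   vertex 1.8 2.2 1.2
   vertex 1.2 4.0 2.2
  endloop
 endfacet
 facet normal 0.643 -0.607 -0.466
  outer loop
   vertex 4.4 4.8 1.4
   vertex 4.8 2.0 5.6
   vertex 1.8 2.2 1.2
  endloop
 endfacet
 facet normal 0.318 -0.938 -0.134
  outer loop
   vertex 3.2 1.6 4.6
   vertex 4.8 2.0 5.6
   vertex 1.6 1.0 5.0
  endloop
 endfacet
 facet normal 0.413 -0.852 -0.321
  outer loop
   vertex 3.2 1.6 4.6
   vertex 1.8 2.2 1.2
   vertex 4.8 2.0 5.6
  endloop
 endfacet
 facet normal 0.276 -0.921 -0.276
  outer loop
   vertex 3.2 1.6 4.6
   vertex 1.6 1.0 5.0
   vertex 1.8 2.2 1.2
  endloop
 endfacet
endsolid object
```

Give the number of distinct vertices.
6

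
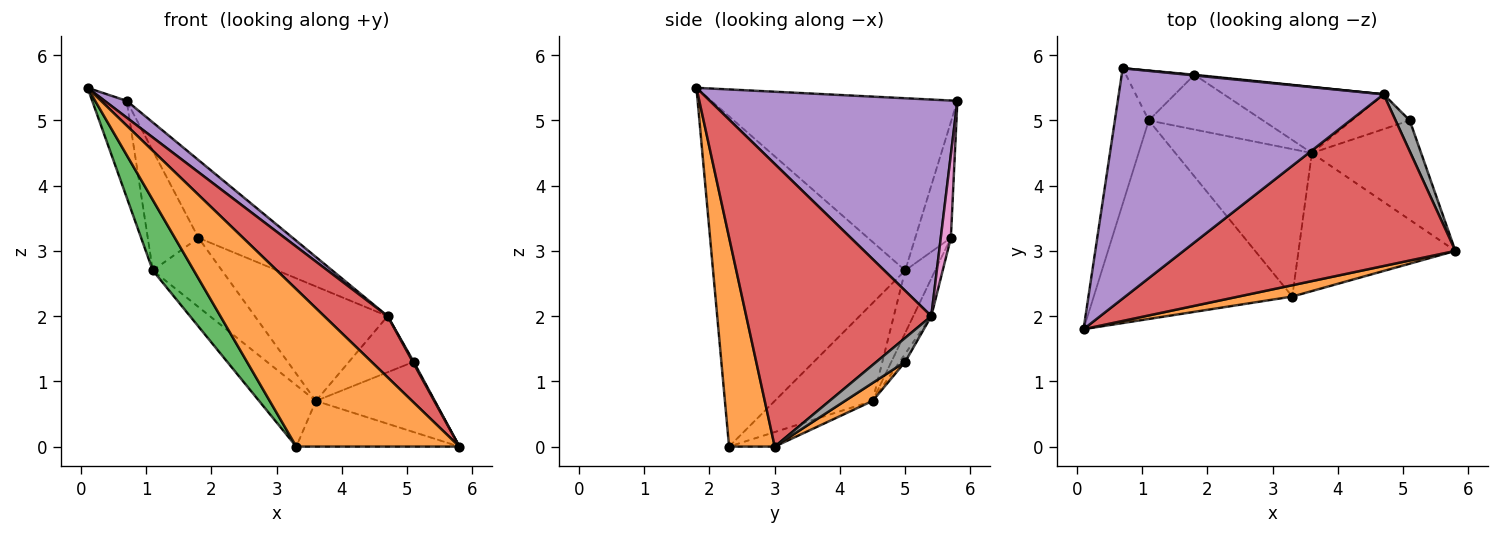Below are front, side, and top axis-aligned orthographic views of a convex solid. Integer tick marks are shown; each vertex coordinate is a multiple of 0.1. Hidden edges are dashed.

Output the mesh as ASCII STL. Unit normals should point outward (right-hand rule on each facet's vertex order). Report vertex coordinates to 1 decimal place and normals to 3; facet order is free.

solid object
 facet normal -0.972 0.136 -0.191
  outer loop
   vertex 1.1 5.0 2.7
   vertex 0.1 1.8 5.5
   vertex 0.7 5.8 5.3
  endloop
 endfacet
 facet normal 0.269 -0.961 0.069
  outer loop
   vertex 3.3 2.3 0.0
   vertex 5.8 3.0 0.0
   vertex 0.1 1.8 5.5
  endloop
 endfacet
 facet normal -0.843 -0.180 -0.507
  outer loop
   vertex 3.3 2.3 0.0
   vertex 0.1 1.8 5.5
   vertex 1.1 5.0 2.7
  endloop
 endfacet
 facet normal 0.700 -0.240 0.673
  outer loop
   vertex 4.7 5.4 2.0
   vertex 0.1 1.8 5.5
   vertex 5.8 3.0 0.0
  endloop
 endfacet
 facet normal 0.632 -0.056 0.773
  outer loop
   vertex 4.7 5.4 2.0
   vertex 0.7 5.8 5.3
   vertex 0.1 1.8 5.5
  endloop
 endfacet
 facet normal -0.544 0.774 -0.322
  outer loop
   vertex 1.8 5.7 3.2
   vertex 1.1 5.0 2.7
   vertex 0.7 5.8 5.3
  endloop
 endfacet
 facet normal 0.106 0.994 0.008
  outer loop
   vertex 1.8 5.7 3.2
   vertex 0.7 5.8 5.3
   vertex 4.7 5.4 2.0
  endloop
 endfacet
 facet normal 0.861 -0.029 0.509
  outer loop
   vertex 5.1 5.0 1.3
   vertex 4.7 5.4 2.0
   vertex 5.8 3.0 0.0
  endloop
 endfacet
 facet normal -0.552 0.320 -0.770
  outer loop
   vertex 3.6 4.5 0.7
   vertex 3.3 2.3 0.0
   vertex 1.1 5.0 2.7
  endloop
 endfacet
 facet normal -0.322 0.742 -0.588
  outer loop
   vertex 3.6 4.5 0.7
   vertex 1.1 5.0 2.7
   vertex 1.8 5.7 3.2
  endloop
 endfacet
 facet normal -0.088 0.313 -0.946
  outer loop
   vertex 3.6 4.5 0.7
   vertex 5.8 3.0 0.0
   vertex 3.3 2.3 0.0
  endloop
 endfacet
 facet normal 0.133 0.572 -0.809
  outer loop
   vertex 3.6 4.5 0.7
   vertex 5.1 5.0 1.3
   vertex 5.8 3.0 0.0
  endloop
 endfacet
 facet normal -0.117 0.860 -0.497
  outer loop
   vertex 3.6 4.5 0.7
   vertex 1.8 5.7 3.2
   vertex 4.7 5.4 2.0
  endloop
 endfacet
 facet normal -0.072 0.848 -0.526
  outer loop
   vertex 3.6 4.5 0.7
   vertex 4.7 5.4 2.0
   vertex 5.1 5.0 1.3
  endloop
 endfacet
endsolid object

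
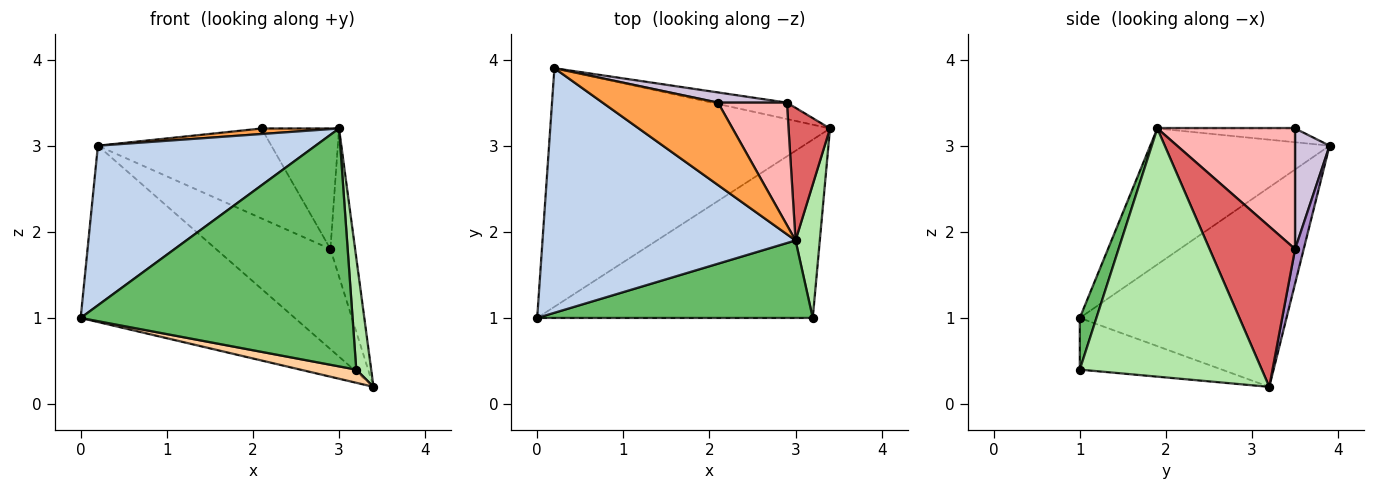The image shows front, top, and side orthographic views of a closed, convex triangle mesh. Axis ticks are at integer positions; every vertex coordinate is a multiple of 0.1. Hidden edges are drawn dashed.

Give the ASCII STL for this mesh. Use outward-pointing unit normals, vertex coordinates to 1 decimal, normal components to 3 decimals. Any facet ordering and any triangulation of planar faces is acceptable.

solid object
 facet normal -0.498 0.515 -0.698
  outer loop
   vertex 0.2 3.9 3.0
   vertex 3.4 3.2 0.2
   vertex 0.0 1.0 1.0
  endloop
 endfacet
 facet normal -0.411 -0.498 0.764
  outer loop
   vertex 3.0 1.9 3.2
   vertex 0.2 3.9 3.0
   vertex 0.0 1.0 1.0
  endloop
 endfacet
 facet normal -0.118 -0.067 0.991
  outer loop
   vertex 3.0 1.9 3.2
   vertex 2.1 3.5 3.2
   vertex 0.2 3.9 3.0
  endloop
 endfacet
 facet normal -0.184 -0.072 -0.980
  outer loop
   vertex 3.2 1.0 0.4
   vertex 0.0 1.0 1.0
   vertex 3.4 3.2 0.2
  endloop
 endfacet
 facet normal 0.058 -0.949 0.309
  outer loop
   vertex 3.2 1.0 0.4
   vertex 3.0 1.9 3.2
   vertex 0.0 1.0 1.0
  endloop
 endfacet
 facet normal 0.992 -0.081 0.097
  outer loop
   vertex 3.2 1.0 0.4
   vertex 3.4 3.2 0.2
   vertex 3.0 1.9 3.2
  endloop
 endfacet
 facet normal 0.932 0.269 0.241
  outer loop
   vertex 2.9 3.5 1.8
   vertex 3.0 1.9 3.2
   vertex 3.4 3.2 0.2
  endloop
 endfacet
 facet normal 0.780 0.439 0.446
  outer loop
   vertex 2.9 3.5 1.8
   vertex 2.1 3.5 3.2
   vertex 3.0 1.9 3.2
  endloop
 endfacet
 facet normal 0.074 0.984 -0.161
  outer loop
   vertex 2.9 3.5 1.8
   vertex 3.4 3.2 0.2
   vertex 0.2 3.9 3.0
  endloop
 endfacet
 facet normal 0.194 0.975 0.111
  outer loop
   vertex 2.9 3.5 1.8
   vertex 0.2 3.9 3.0
   vertex 2.1 3.5 3.2
  endloop
 endfacet
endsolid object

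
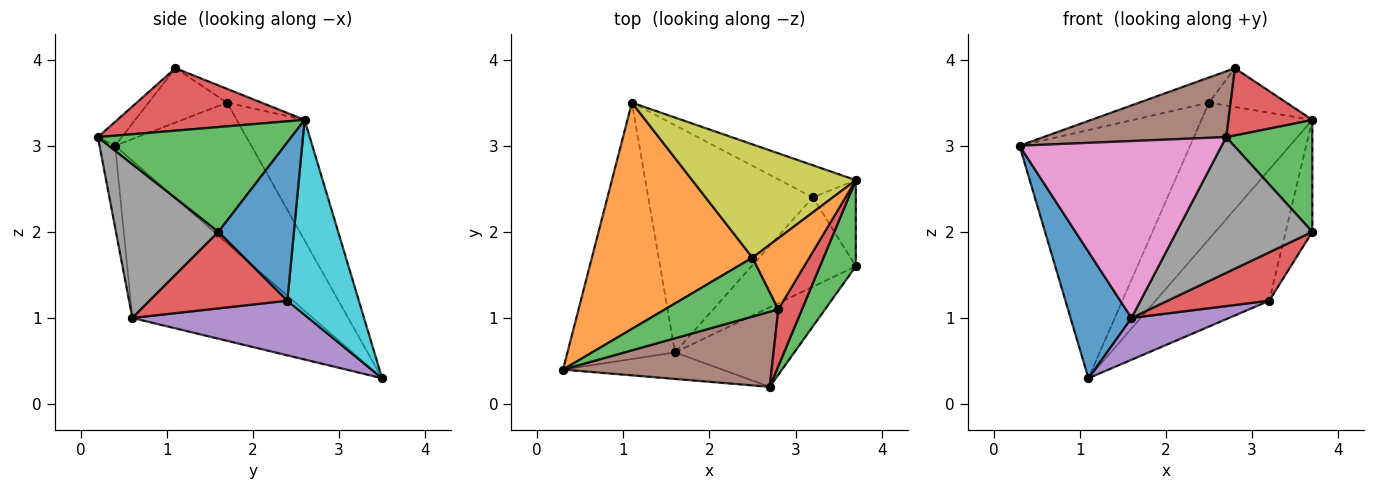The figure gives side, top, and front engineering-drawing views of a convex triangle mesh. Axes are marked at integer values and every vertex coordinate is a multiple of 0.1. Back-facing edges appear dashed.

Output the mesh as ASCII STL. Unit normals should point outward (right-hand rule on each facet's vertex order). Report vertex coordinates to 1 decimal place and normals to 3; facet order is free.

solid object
 facet normal -0.795 -0.268 -0.544
  outer loop
   vertex 1.6 0.6 1.0
   vertex 0.3 0.4 3.0
   vertex 1.1 3.5 0.3
  endloop
 endfacet
 facet normal -0.508 0.637 0.580
  outer loop
   vertex 2.5 1.7 3.5
   vertex 1.1 3.5 0.3
   vertex 0.3 0.4 3.0
  endloop
 endfacet
 facet normal -0.404 0.359 0.841
  outer loop
   vertex 2.5 1.7 3.5
   vertex 0.3 0.4 3.0
   vertex 2.8 1.1 3.9
  endloop
 endfacet
 facet normal 0.542 -0.400 -0.739
  outer loop
   vertex 3.2 2.4 1.2
   vertex 3.7 1.6 2.0
   vertex 1.6 0.6 1.0
  endloop
 endfacet
 facet normal 0.310 -0.172 -0.935
  outer loop
   vertex 3.2 2.4 1.2
   vertex 1.6 0.6 1.0
   vertex 1.1 3.5 0.3
  endloop
 endfacet
 facet normal -0.086 -0.657 0.749
  outer loop
   vertex 2.7 0.2 3.1
   vertex 2.8 1.1 3.9
   vertex 0.3 0.4 3.0
  endloop
 endfacet
 facet normal -0.076 -0.986 -0.148
  outer loop
   vertex 2.7 0.2 3.1
   vertex 0.3 0.4 3.0
   vertex 1.6 0.6 1.0
  endloop
 endfacet
 facet normal 0.546 -0.723 -0.424
  outer loop
   vertex 2.7 0.2 3.1
   vertex 1.6 0.6 1.0
   vertex 3.7 1.6 2.0
  endloop
 endfacet
 facet normal -0.426 0.696 0.578
  outer loop
   vertex 3.7 2.6 3.3
   vertex 1.1 3.5 0.3
   vertex 2.5 1.7 3.5
  endloop
 endfacet
 facet normal 0.521 0.829 -0.203
  outer loop
   vertex 3.7 2.6 3.3
   vertex 3.2 2.4 1.2
   vertex 1.1 3.5 0.3
  endloop
 endfacet
 facet normal 0.913 0.323 -0.248
  outer loop
   vertex 3.7 2.6 3.3
   vertex 3.7 1.6 2.0
   vertex 3.2 2.4 1.2
  endloop
 endfacet
 facet normal -0.208 0.468 0.859
  outer loop
   vertex 3.7 2.6 3.3
   vertex 2.5 1.7 3.5
   vertex 2.8 1.1 3.9
  endloop
 endfacet
 facet normal 0.872 -0.388 0.299
  outer loop
   vertex 3.7 2.6 3.3
   vertex 2.7 0.2 3.1
   vertex 3.7 1.6 2.0
  endloop
 endfacet
 facet normal 0.862 -0.387 0.327
  outer loop
   vertex 3.7 2.6 3.3
   vertex 2.8 1.1 3.9
   vertex 2.7 0.2 3.1
  endloop
 endfacet
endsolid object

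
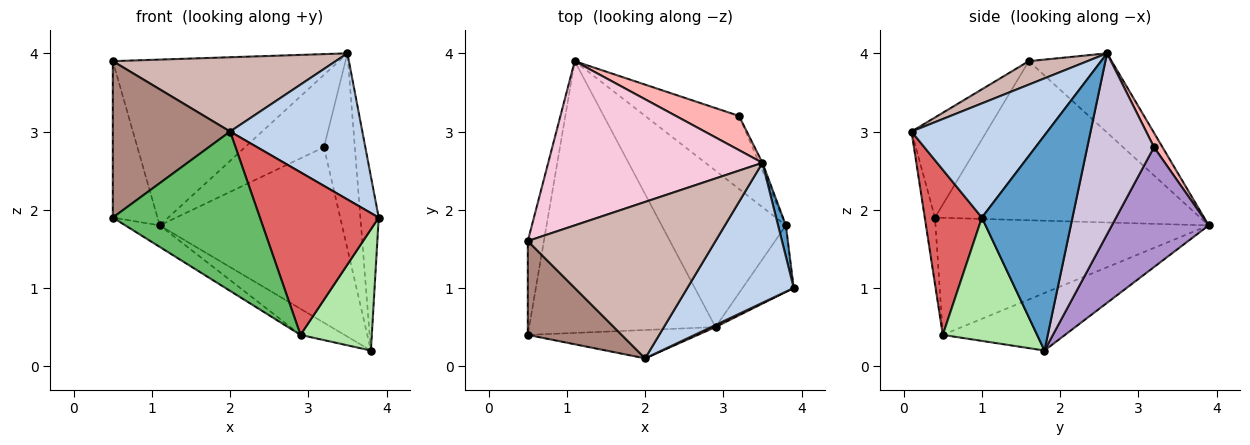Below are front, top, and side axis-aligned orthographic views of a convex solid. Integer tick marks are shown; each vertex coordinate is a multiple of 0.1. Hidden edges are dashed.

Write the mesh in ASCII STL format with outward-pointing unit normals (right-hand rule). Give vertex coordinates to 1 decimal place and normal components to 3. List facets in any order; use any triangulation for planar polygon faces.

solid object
 facet normal 0.980 0.198 0.036
  outer loop
   vertex 3.8 1.8 0.2
   vertex 3.5 2.6 4.0
   vertex 3.9 1.0 1.9
  endloop
 endfacet
 facet normal 0.596 -0.580 0.555
  outer loop
   vertex 2.0 0.1 3.0
   vertex 3.9 1.0 1.9
   vertex 3.5 2.6 4.0
  endloop
 endfacet
 facet normal -0.531 0.067 -0.845
  outer loop
   vertex 2.9 0.5 0.4
   vertex 0.5 0.4 1.9
   vertex 1.1 3.9 1.8
  endloop
 endfacet
 facet normal -0.415 0.150 -0.897
  outer loop
   vertex 2.9 0.5 0.4
   vertex 1.1 3.9 1.8
   vertex 3.8 1.8 0.2
  endloop
 endfacet
 facet normal -0.068 -0.982 -0.175
  outer loop
   vertex 2.9 0.5 0.4
   vertex 2.0 0.1 3.0
   vertex 0.5 0.4 1.9
  endloop
 endfacet
 facet normal 0.757 -0.573 -0.314
  outer loop
   vertex 2.9 0.5 0.4
   vertex 3.8 1.8 0.2
   vertex 3.9 1.0 1.9
  endloop
 endfacet
 facet normal 0.433 -0.901 0.011
  outer loop
   vertex 2.9 0.5 0.4
   vertex 3.9 1.0 1.9
   vertex 2.0 0.1 3.0
  endloop
 endfacet
 facet normal 0.097 0.900 0.426
  outer loop
   vertex 3.2 3.2 2.8
   vertex 1.1 3.9 1.8
   vertex 3.5 2.6 4.0
  endloop
 endfacet
 facet normal 0.440 0.829 -0.345
  outer loop
   vertex 3.2 3.2 2.8
   vertex 3.8 1.8 0.2
   vertex 1.1 3.9 1.8
  endloop
 endfacet
 facet normal 0.907 0.420 -0.017
  outer loop
   vertex 3.2 3.2 2.8
   vertex 3.5 2.6 4.0
   vertex 3.8 1.8 0.2
  endloop
 endfacet
 facet normal -0.481 -0.752 0.451
  outer loop
   vertex 0.5 1.6 3.9
   vertex 0.5 0.4 1.9
   vertex 2.0 0.1 3.0
  endloop
 endfacet
 facet normal 0.112 -0.426 0.898
  outer loop
   vertex 0.5 1.6 3.9
   vertex 2.0 0.1 3.0
   vertex 3.5 2.6 4.0
  endloop
 endfacet
 facet normal -0.981 0.165 -0.099
  outer loop
   vertex 0.5 1.6 3.9
   vertex 1.1 3.9 1.8
   vertex 0.5 0.4 1.9
  endloop
 endfacet
 facet normal -0.252 0.688 0.681
  outer loop
   vertex 0.5 1.6 3.9
   vertex 3.5 2.6 4.0
   vertex 1.1 3.9 1.8
  endloop
 endfacet
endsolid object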